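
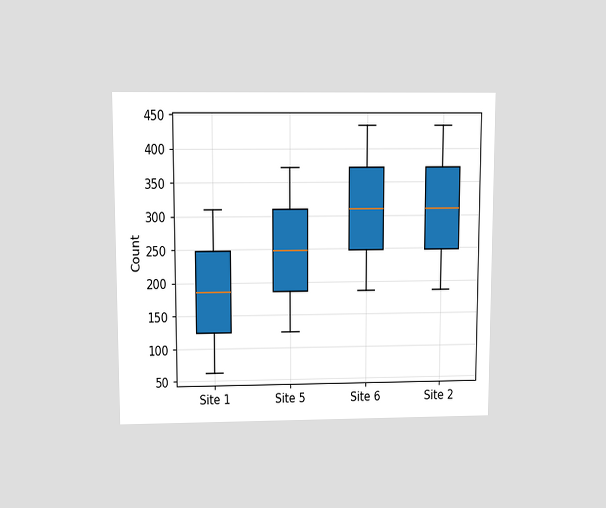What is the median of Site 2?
The chart is viewed slightly from above. The median line in the Site 2 box sits at 310.

310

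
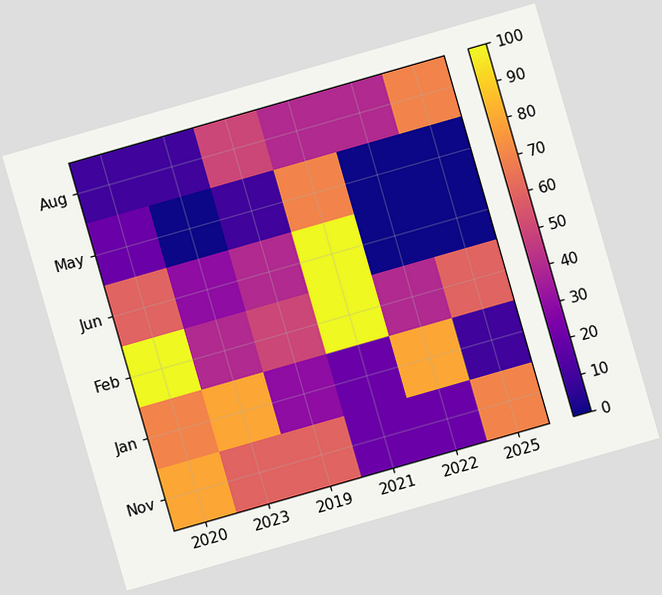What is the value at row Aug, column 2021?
40

The chart is tilted about 16° counter-clockwise. Matching cell (Aug, 2021) against the colorbar gives 40.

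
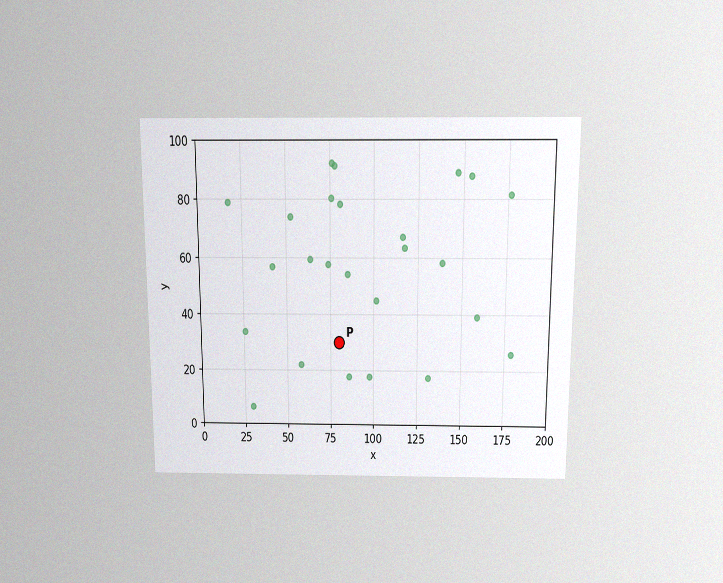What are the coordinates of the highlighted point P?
(80, 30)

The chart is viewed slightly from above, with some photo noise. Following the gridlines from P to each axis, P sits at (80, 30).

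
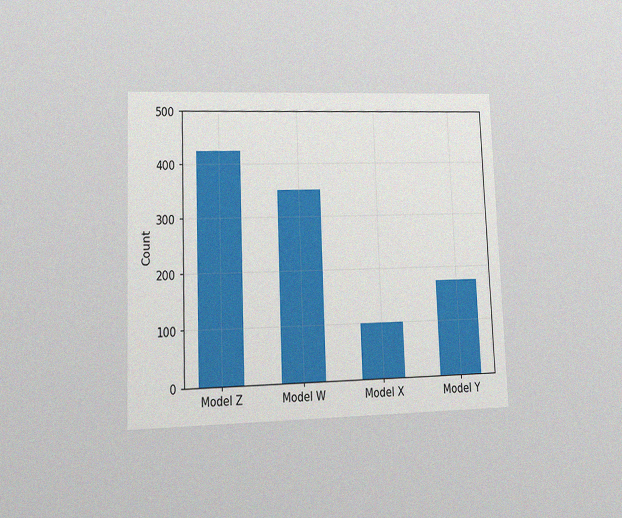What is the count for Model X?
100

The chart is tilted about 2° counter-clockwise and viewed at a slight angle, with some photo noise. Reading along the chart's y-axis, the Model X bar reaches 100.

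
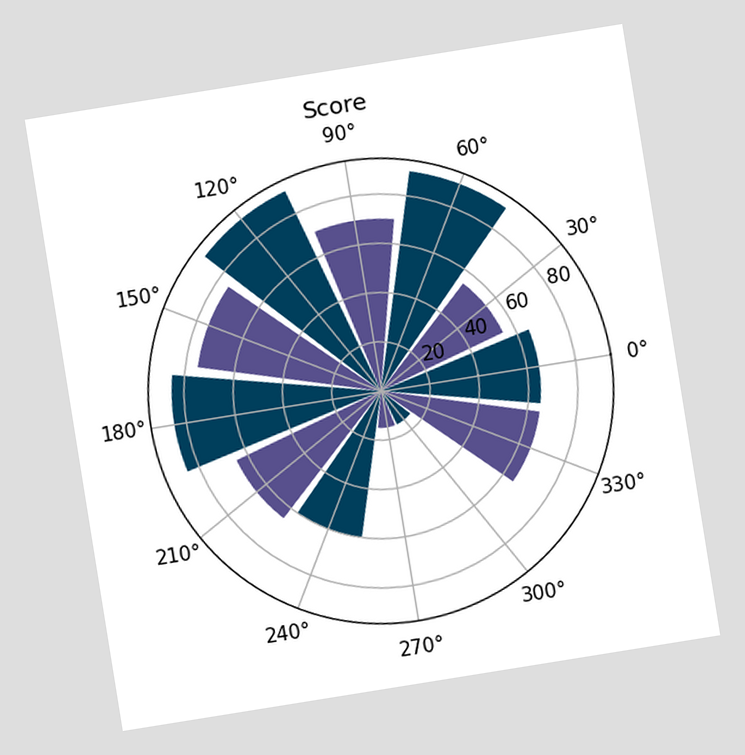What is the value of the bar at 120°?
90

The chart is tilted about 9° counter-clockwise. The bar at 120° reaches 90 on the radial axis.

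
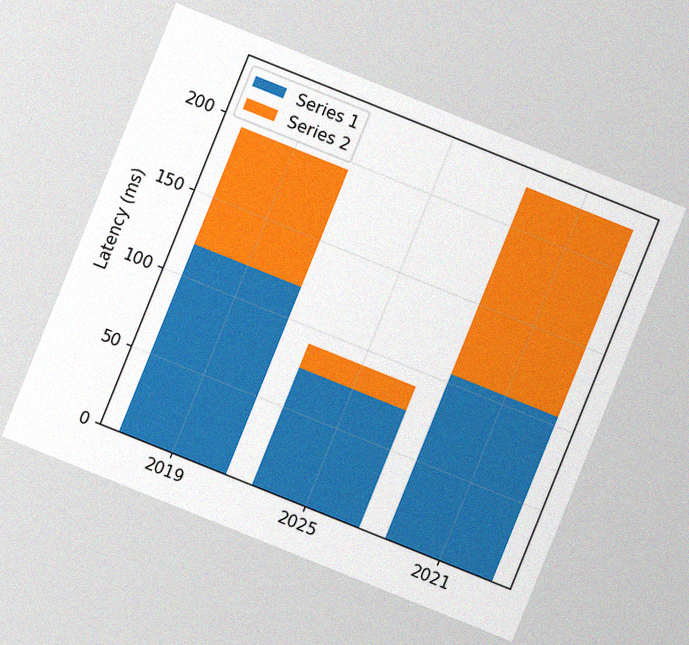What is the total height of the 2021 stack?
225ms

The chart is tilted about 22° clockwise, with some photo noise. The 2021 stack's top reaches 225ms on the y-axis.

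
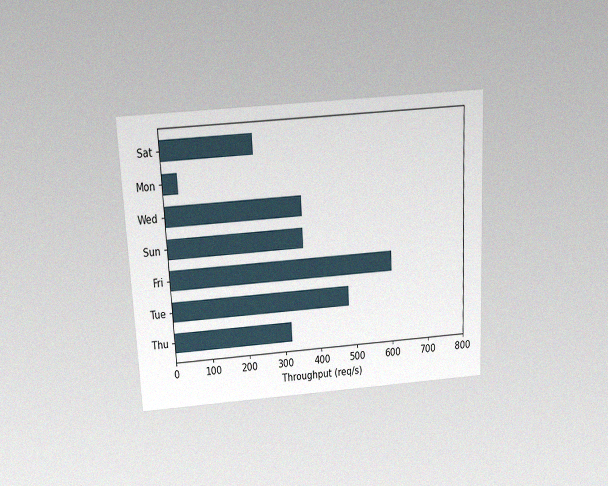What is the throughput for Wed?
The chart is tilted about 3° counter-clockwise and viewed slightly from above, with some photo noise. Reading along the chart's x-axis, the Wed bar reaches 360req/s.

360req/s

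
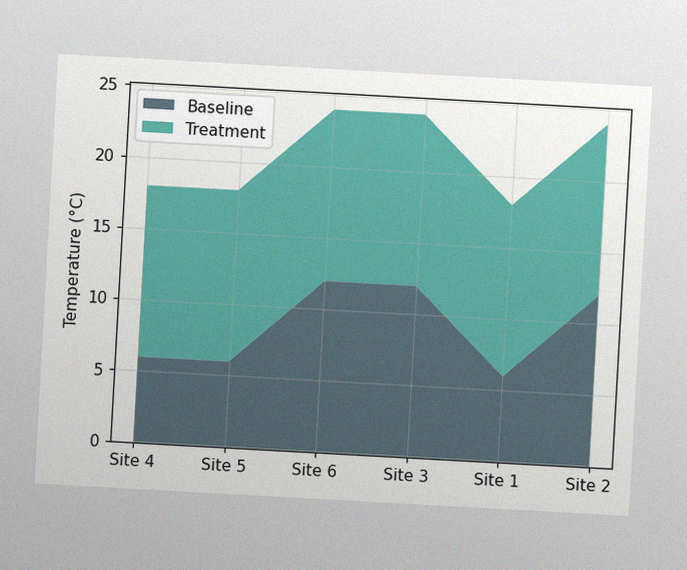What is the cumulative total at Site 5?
The chart is tilted about 3° clockwise, with some photo noise. The stacked total at Site 5 reaches 18°C.

18°C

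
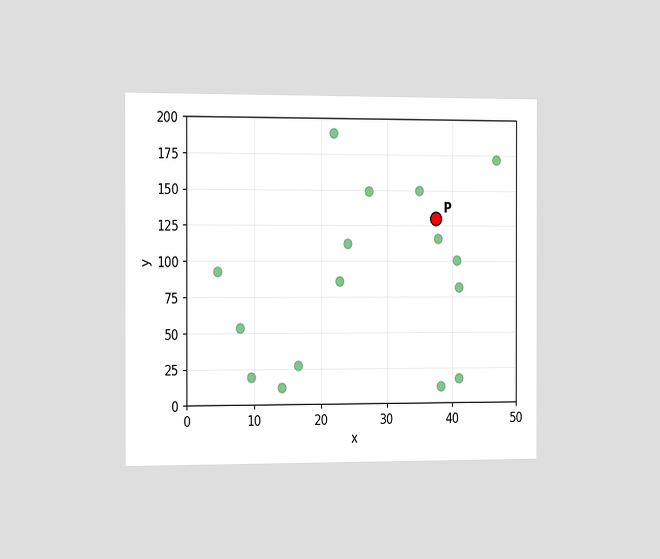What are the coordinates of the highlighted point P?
(37.5, 130)

The chart is viewed slightly from the left. Following the gridlines from P to each axis, P sits at (37.5, 130).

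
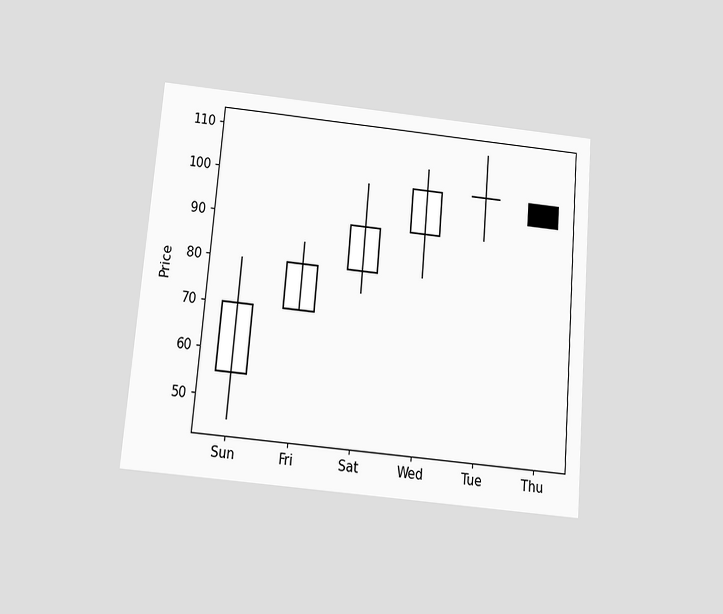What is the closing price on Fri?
The chart is tilted about 5° clockwise and viewed slightly from below. The Fri candle closes at 80.

80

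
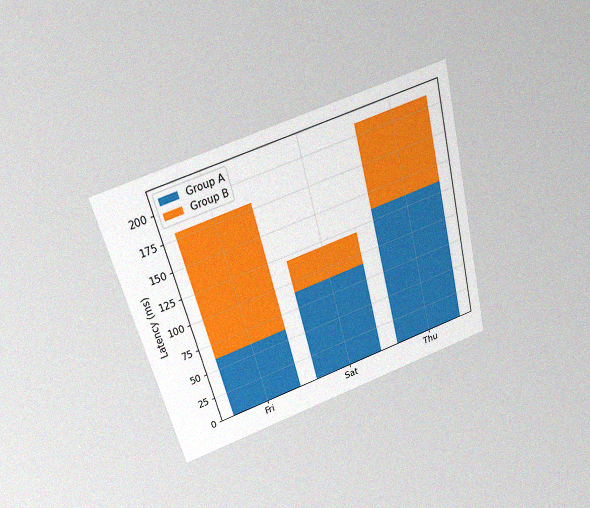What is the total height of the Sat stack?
120ms

The chart is tilted about 15° counter-clockwise and viewed slightly from above, with some photo noise. The Sat stack's top reaches 120ms on the y-axis.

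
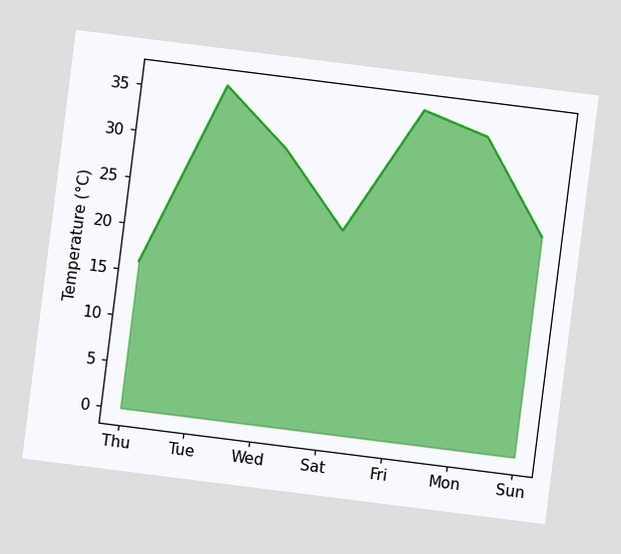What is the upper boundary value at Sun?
24°C

The chart is tilted about 7° clockwise. At Sun the upper boundary is at 24°C.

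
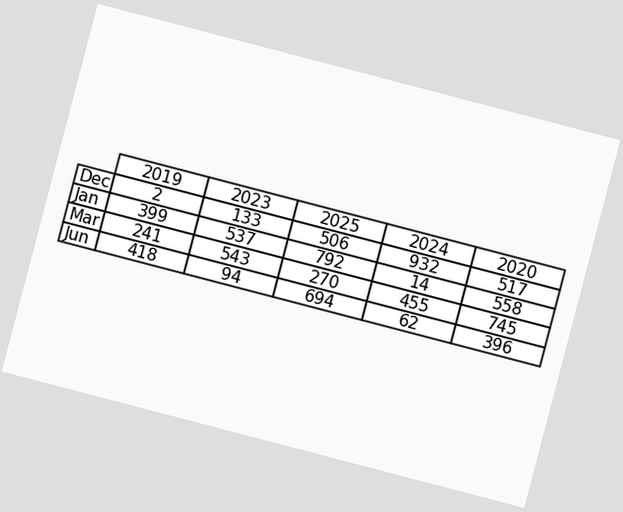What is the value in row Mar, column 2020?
The chart is tilted about 15° clockwise. The (Mar, 2020) cell reads 745.

745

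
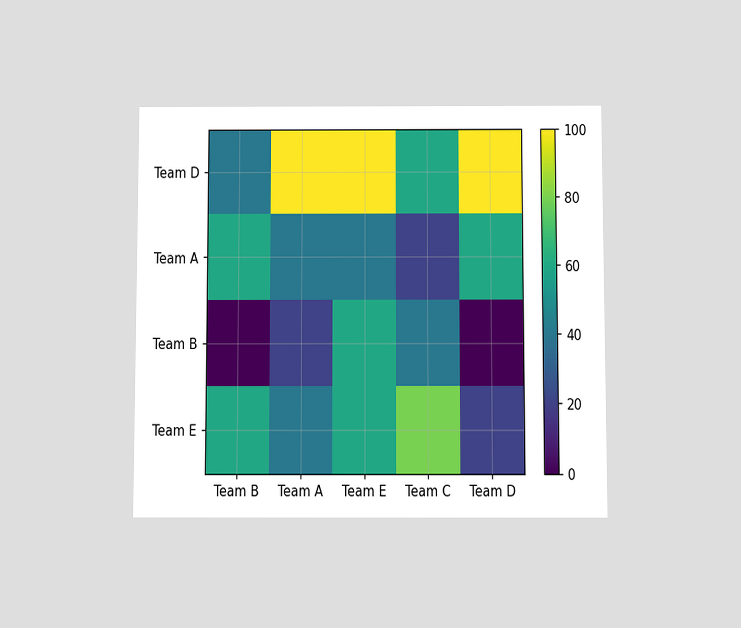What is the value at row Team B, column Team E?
The chart is viewed slightly from below. Matching cell (Team B, Team E) against the colorbar gives 60.

60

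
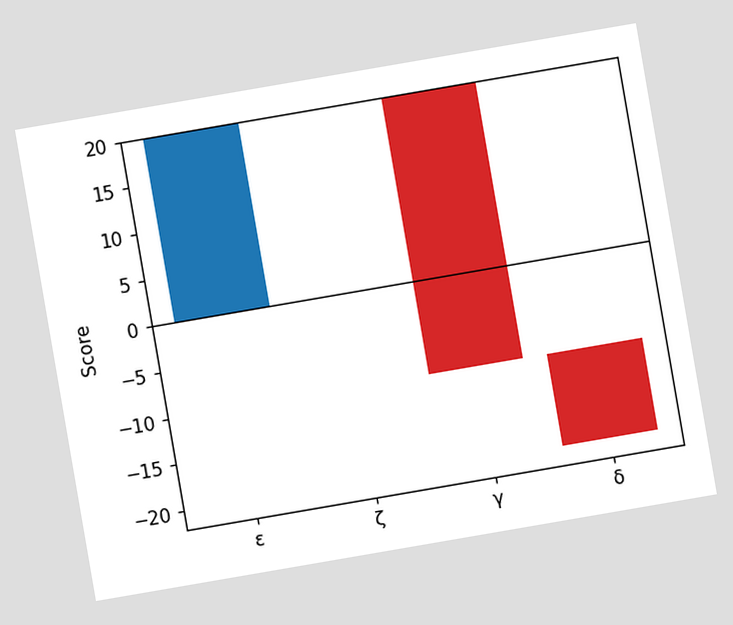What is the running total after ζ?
The chart is tilted about 10° counter-clockwise. After ζ the running total reaches 20.

20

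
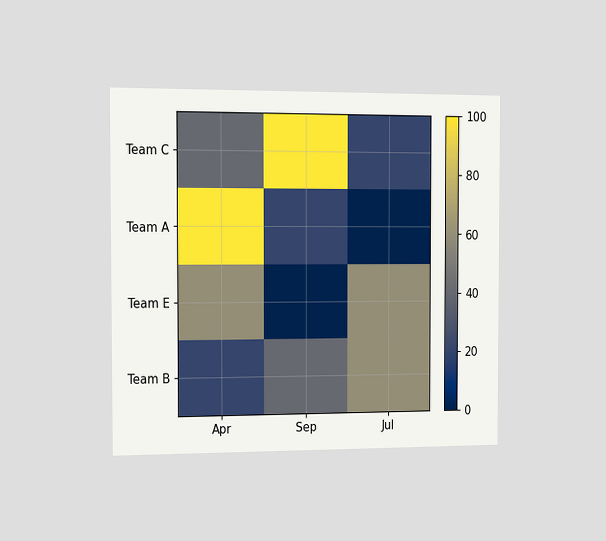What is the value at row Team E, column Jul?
60

The chart is viewed slightly from the left. Matching cell (Team E, Jul) against the colorbar gives 60.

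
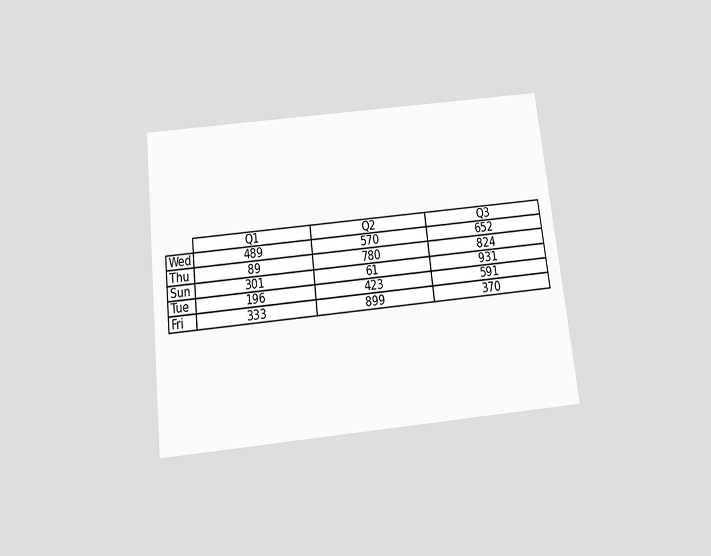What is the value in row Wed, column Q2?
570

The chart is tilted about 6° counter-clockwise and viewed slightly from below. The (Wed, Q2) cell reads 570.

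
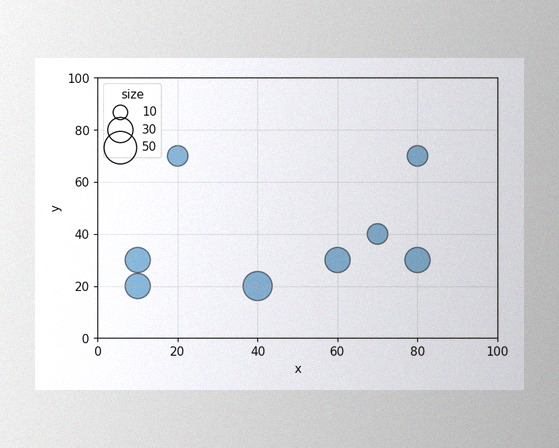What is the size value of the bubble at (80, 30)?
30

The image has some photo noise and uneven lighting. Matching the bubble at (80, 30) against the size legend gives 30.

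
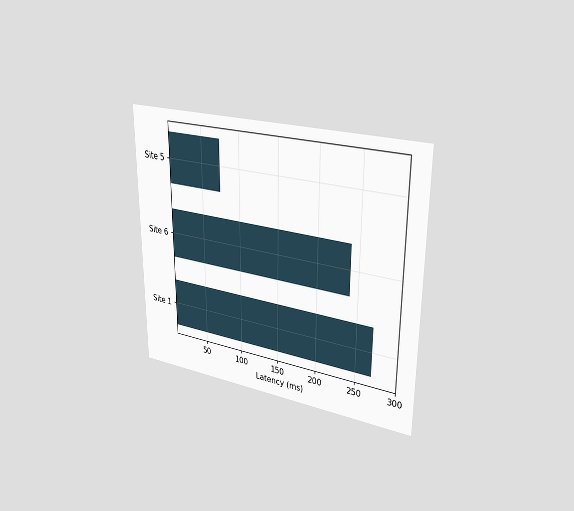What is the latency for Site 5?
The chart is viewed slightly from the right. Reading along the chart's x-axis, the Site 5 bar reaches 75ms.

75ms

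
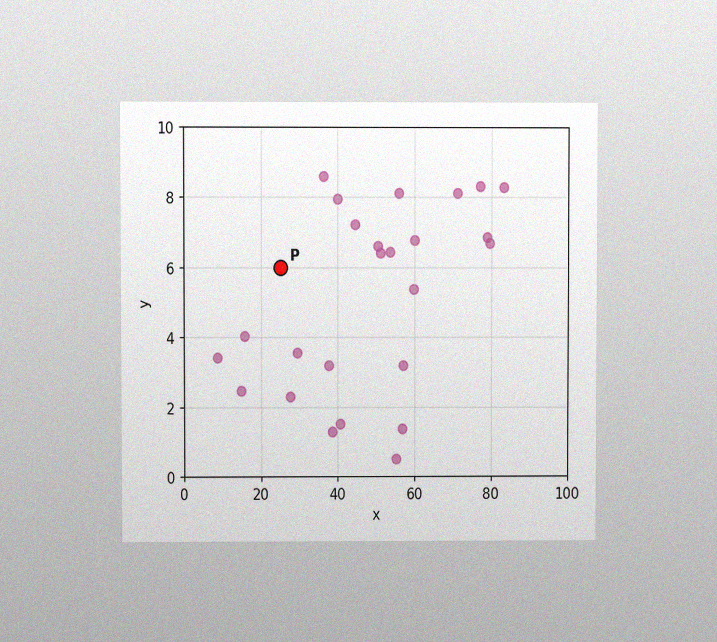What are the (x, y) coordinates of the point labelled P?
The chart is viewed at a slight angle, with some photo noise. Following the gridlines from P to each axis, P sits at (25, 6).

(25, 6)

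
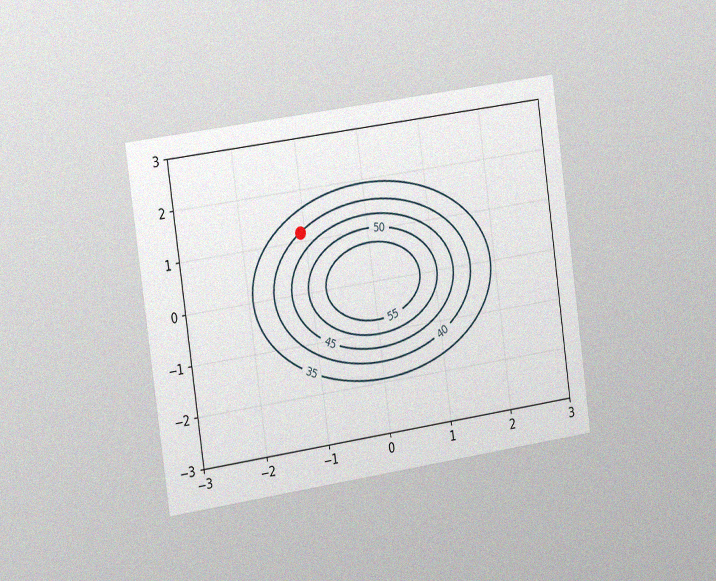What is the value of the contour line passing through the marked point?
40

The chart is tilted about 8° counter-clockwise and viewed slightly from the left, with some photo noise. The marked point sits on the contour labelled 40.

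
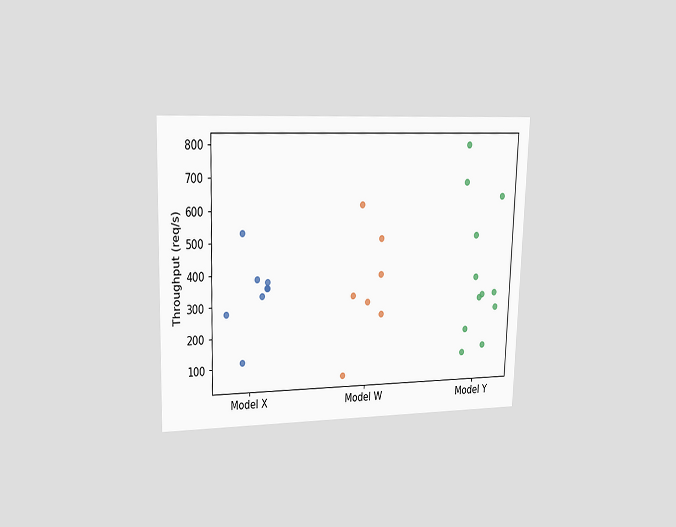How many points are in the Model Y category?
The chart is viewed at a slight angle. Counting the markers in the Model Y column gives 12.

12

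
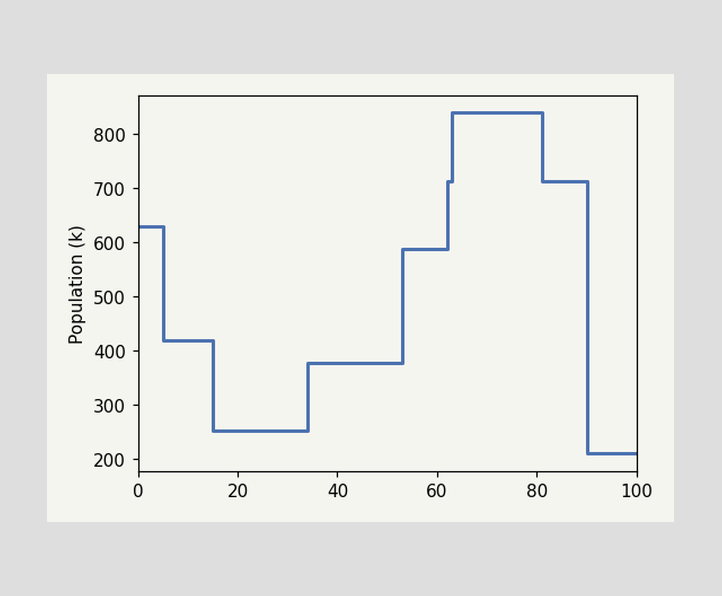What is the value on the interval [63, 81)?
On [63, 81) the step sits at 840k.

840k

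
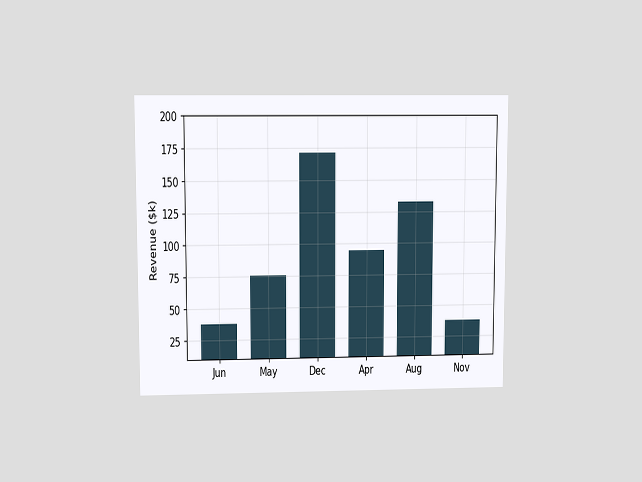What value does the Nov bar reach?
$38k

The chart is viewed at a slight angle. Reading along the chart's y-axis, the Nov bar reaches $38k.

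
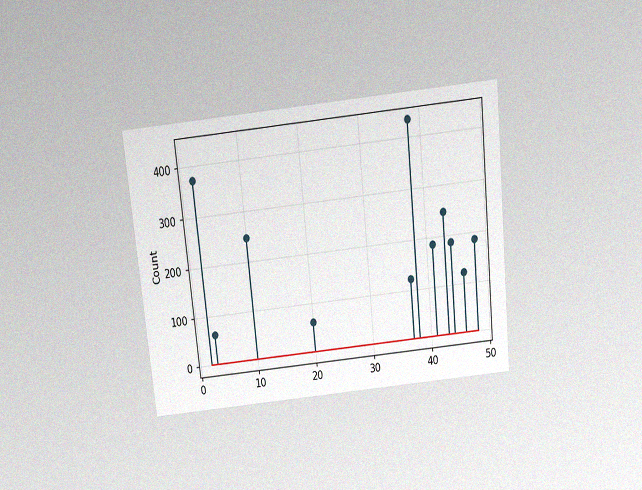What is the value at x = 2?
372

The chart is tilted about 6° counter-clockwise and viewed slightly from above, with some photo noise. The stem at x=2 reaches 372.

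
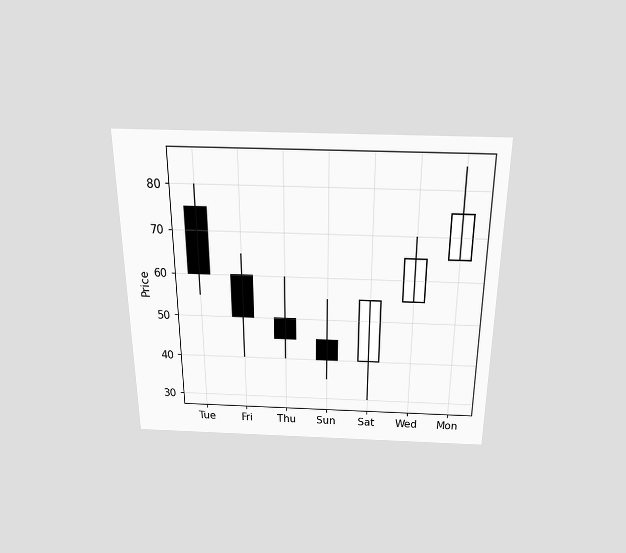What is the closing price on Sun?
40

The chart is viewed slightly from above. The Sun candle closes at 40.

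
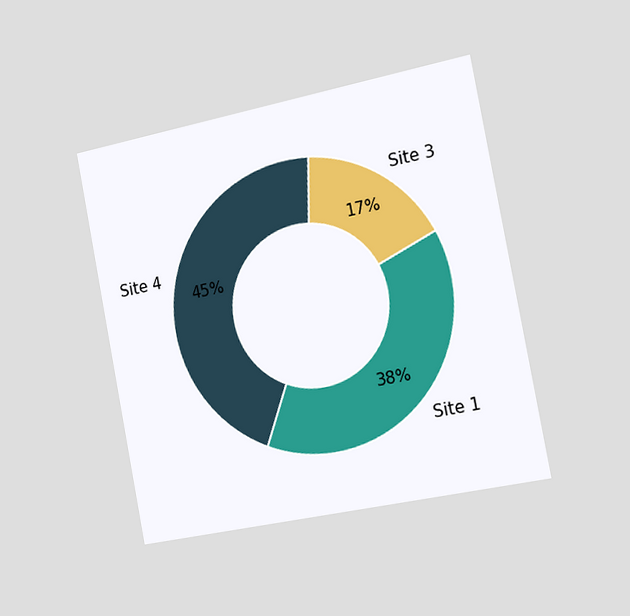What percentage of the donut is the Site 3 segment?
The chart is tilted about 11° counter-clockwise and viewed slightly from the right. The Site 3 segment takes up 17% of the ring.

17%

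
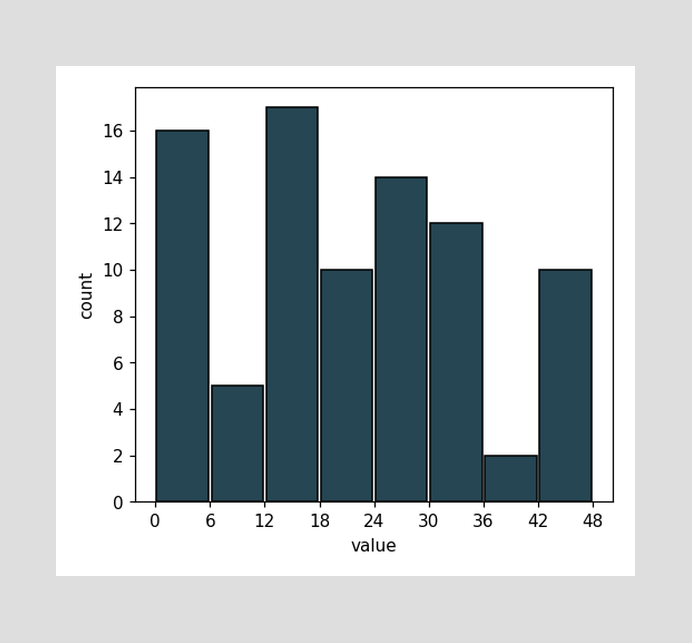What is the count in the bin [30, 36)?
12

The [30, 36) bin has height 12.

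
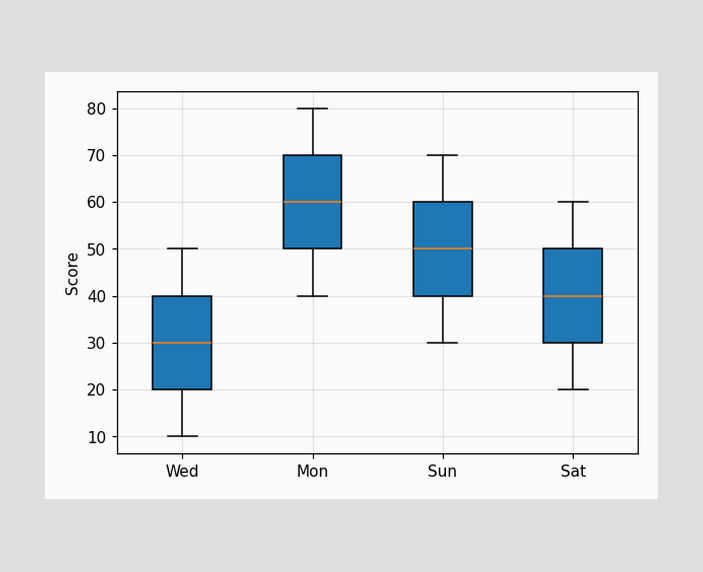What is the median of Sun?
The median line in the Sun box sits at 50.

50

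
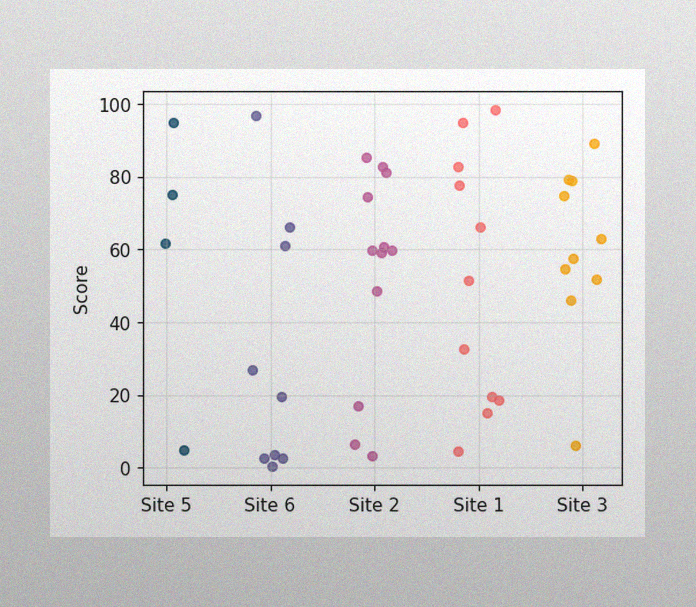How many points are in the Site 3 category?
The image has some photo noise and uneven lighting. Counting the markers in the Site 3 column gives 10.

10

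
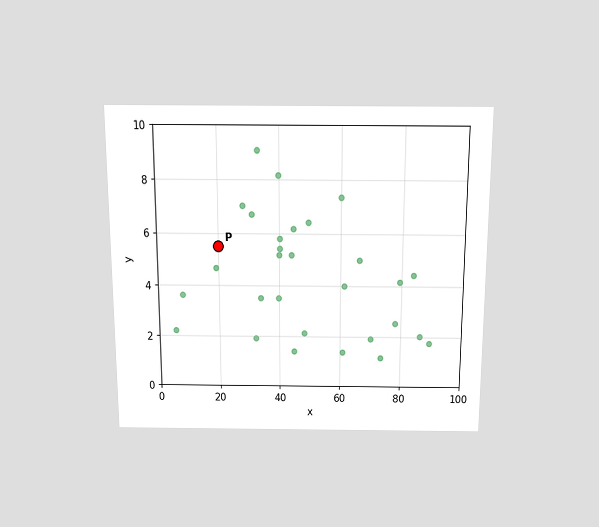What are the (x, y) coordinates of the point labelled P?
The chart is viewed slightly from above. Following the gridlines from P to each axis, P sits at (20, 5.5).

(20, 5.5)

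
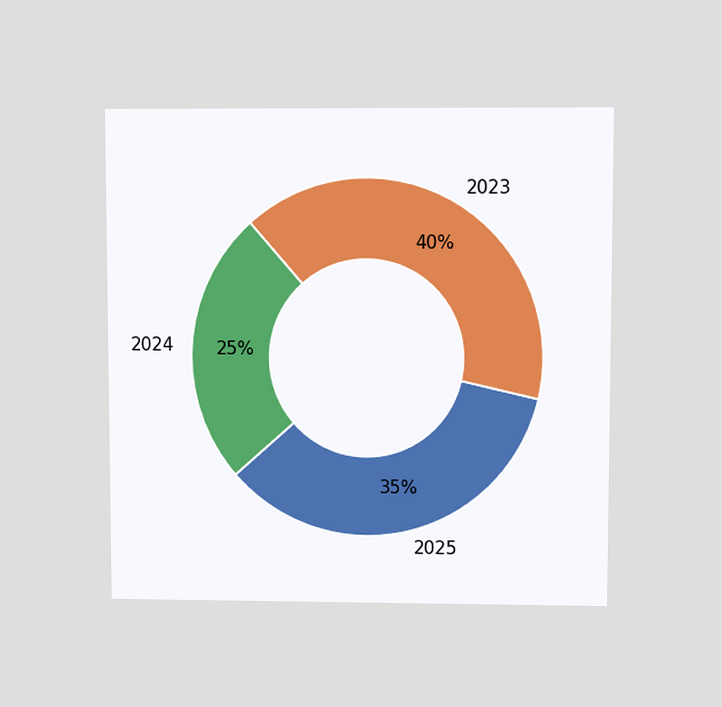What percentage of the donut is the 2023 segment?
The chart is viewed at a slight angle. The 2023 segment takes up 40% of the ring.

40%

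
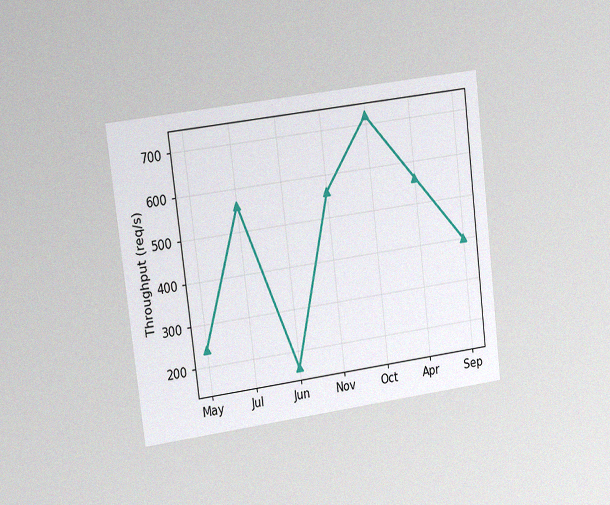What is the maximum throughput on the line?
720req/s

The chart is tilted about 7° counter-clockwise and viewed slightly from the left, with some photo noise. The highest point is at Oct, and reading across to the y-axis gives 720req/s.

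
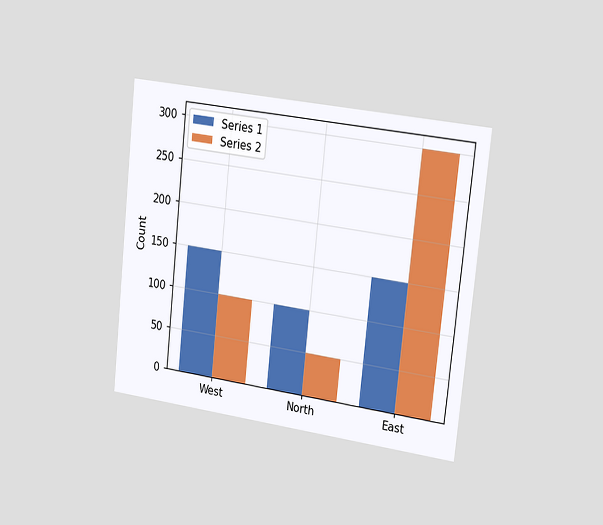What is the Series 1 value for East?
150

The chart is tilted about 6° clockwise and viewed slightly from the right. The Series 1 bar at East reaches 150 on the y-axis.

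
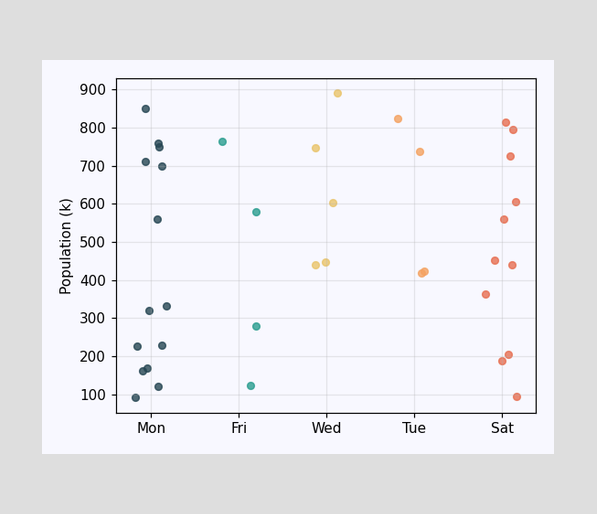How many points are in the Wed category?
5

Counting the markers in the Wed column gives 5.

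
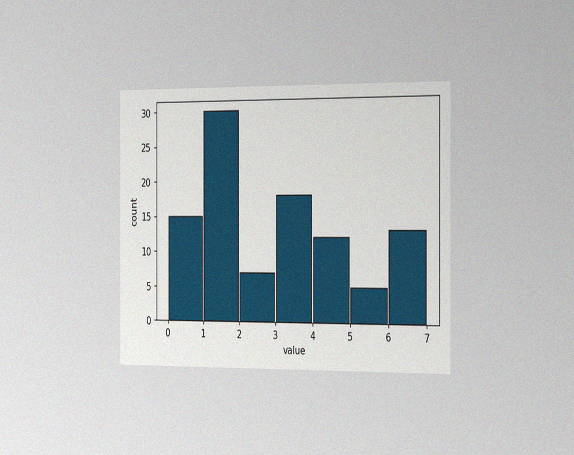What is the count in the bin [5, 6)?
5

The chart is viewed slightly from the right, with some photo noise. The [5, 6) bin has height 5.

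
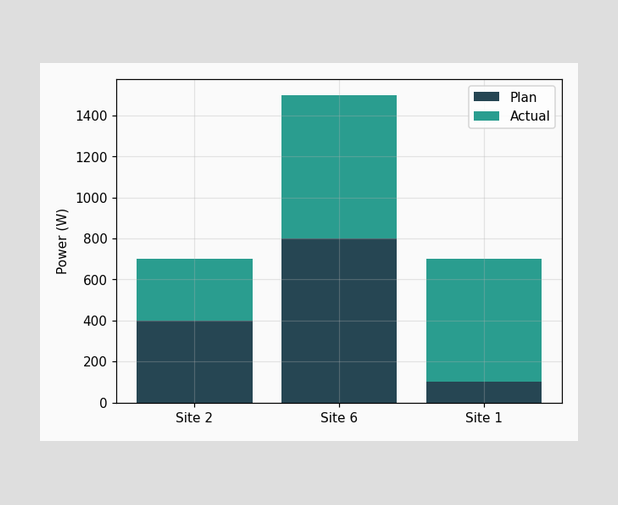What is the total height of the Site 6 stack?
The Site 6 stack's top reaches 1500W on the y-axis.

1500W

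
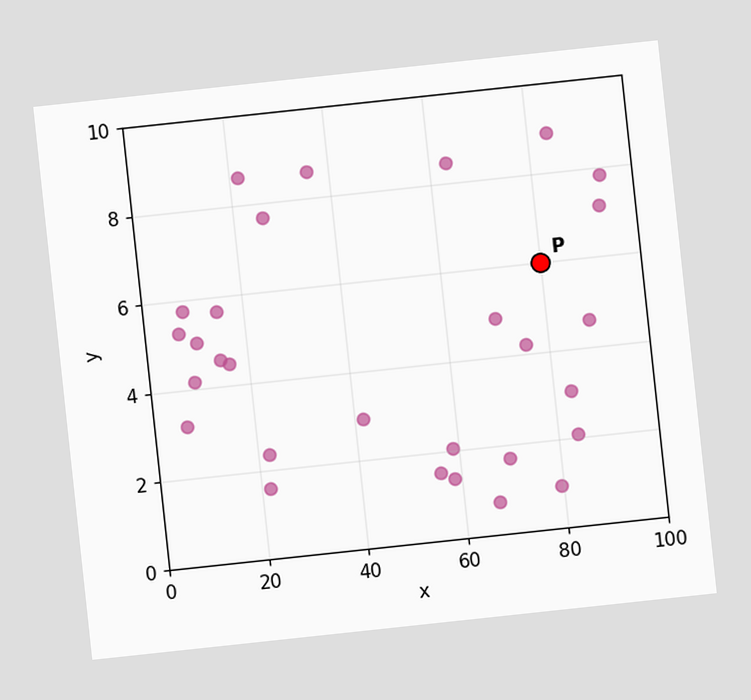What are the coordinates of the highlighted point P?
The chart is tilted about 6° counter-clockwise. Following the gridlines from P to each axis, P sits at (80, 6).

(80, 6)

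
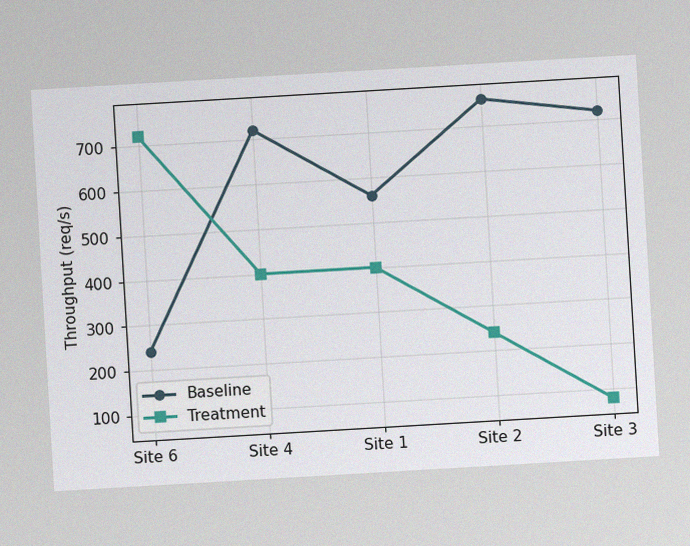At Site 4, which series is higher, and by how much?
The chart is tilted about 3° counter-clockwise, with some photo noise. At Site 4, Baseline sits above the other line by 320req/s.

Baseline, by 320req/s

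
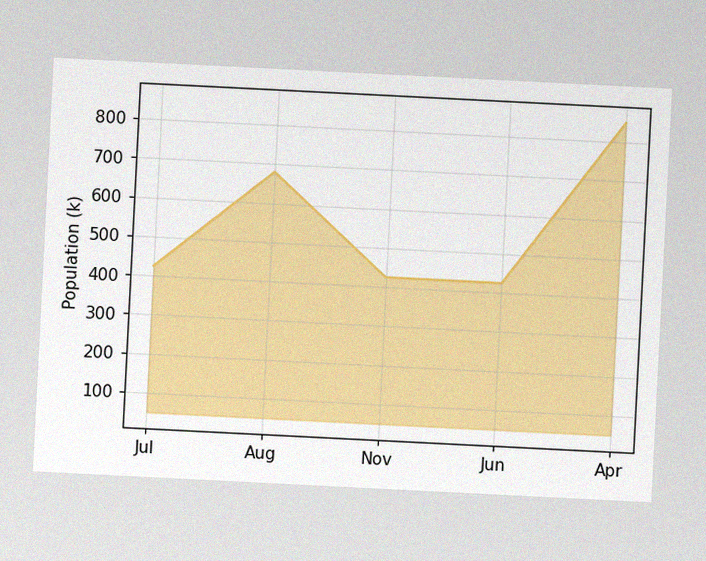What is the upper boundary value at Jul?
425k

The chart is tilted about 3° clockwise, with some photo noise. At Jul the upper boundary is at 425k.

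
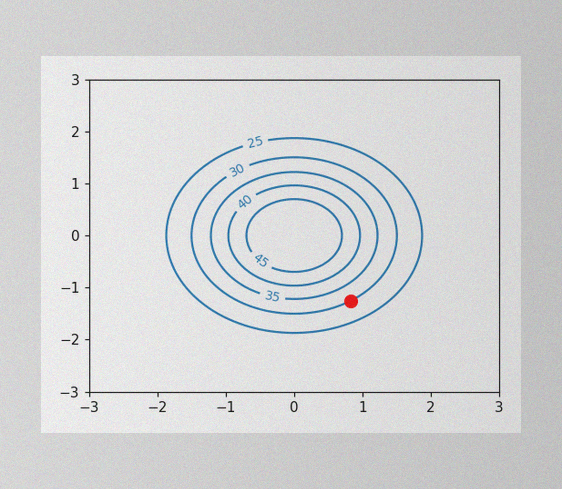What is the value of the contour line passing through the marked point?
The image has some photo noise and uneven lighting. The marked point sits on the contour labelled 30.

30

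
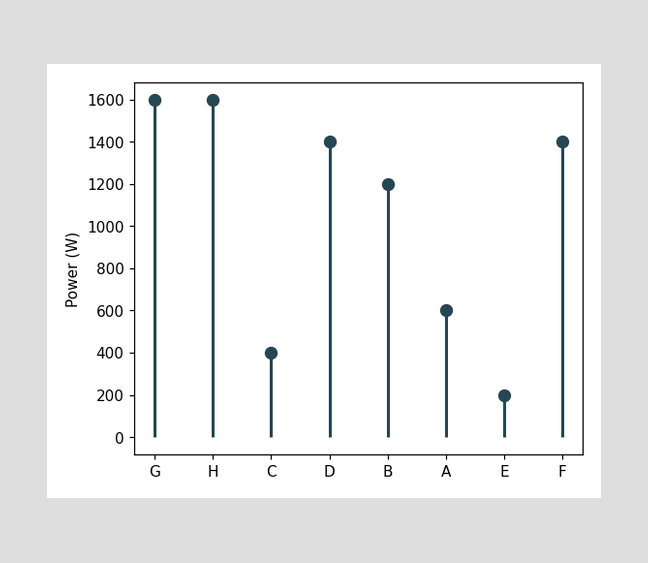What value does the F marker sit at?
1400W

The F marker sits at 1400W.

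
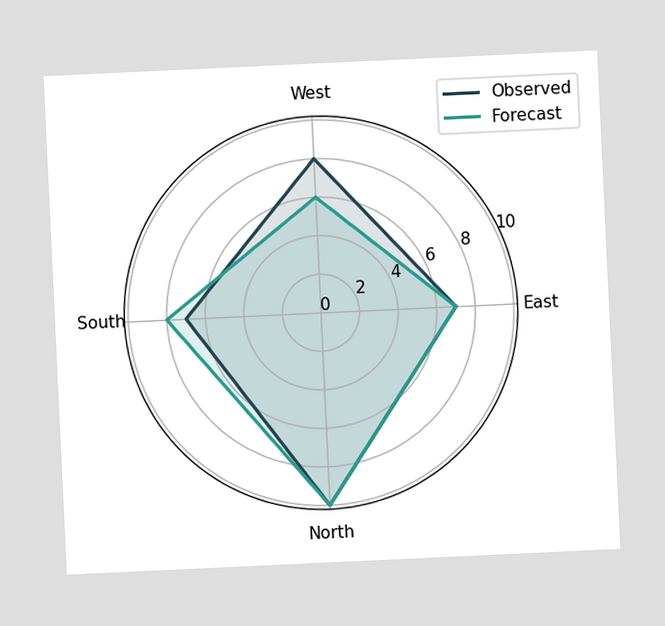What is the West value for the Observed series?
8

The chart is tilted about 3° counter-clockwise. On the West axis, Observed reaches 8.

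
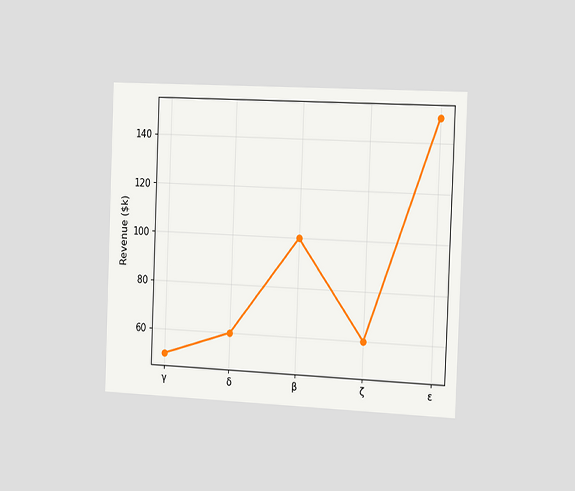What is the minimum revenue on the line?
The chart is tilted about 2° clockwise and viewed slightly from the right. The lowest point is at γ, and reading across to the y-axis gives $50k.

$50k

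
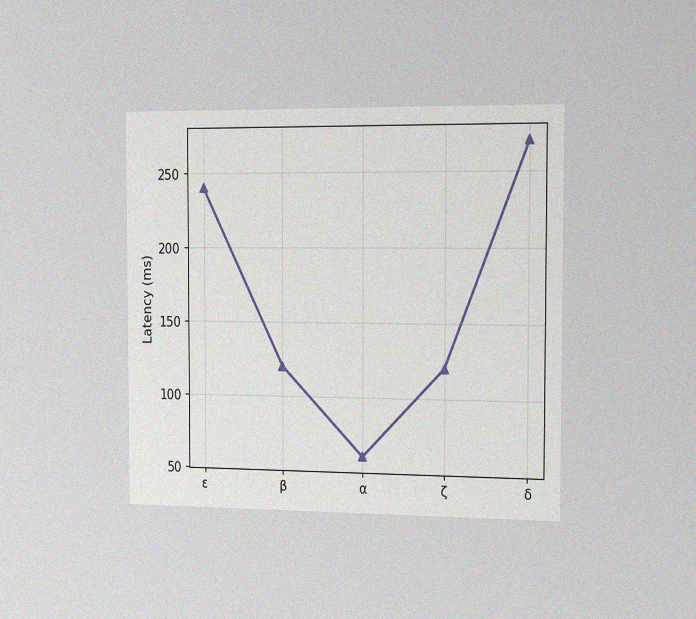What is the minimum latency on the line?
60ms

The chart is viewed slightly from the right, with some photo noise. The lowest point is at α, and reading across to the y-axis gives 60ms.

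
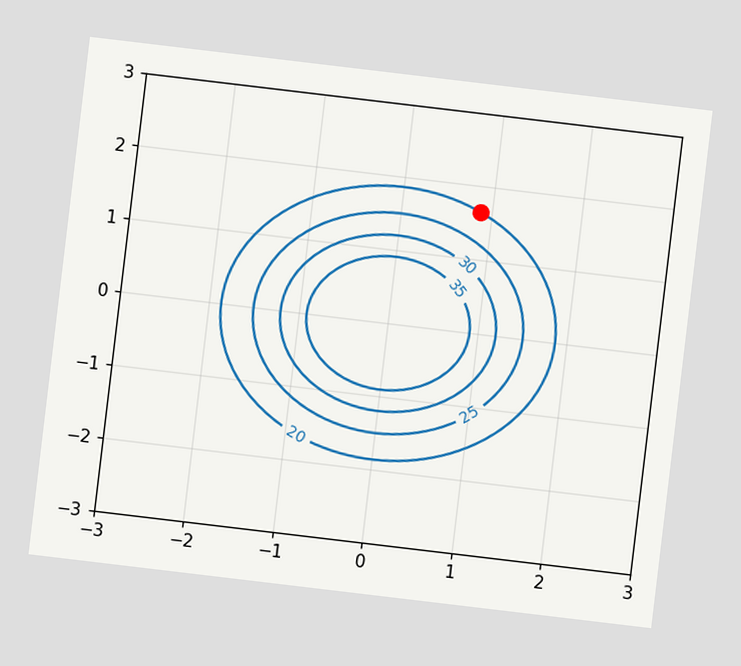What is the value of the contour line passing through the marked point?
20

The chart is tilted about 7° clockwise. The marked point sits on the contour labelled 20.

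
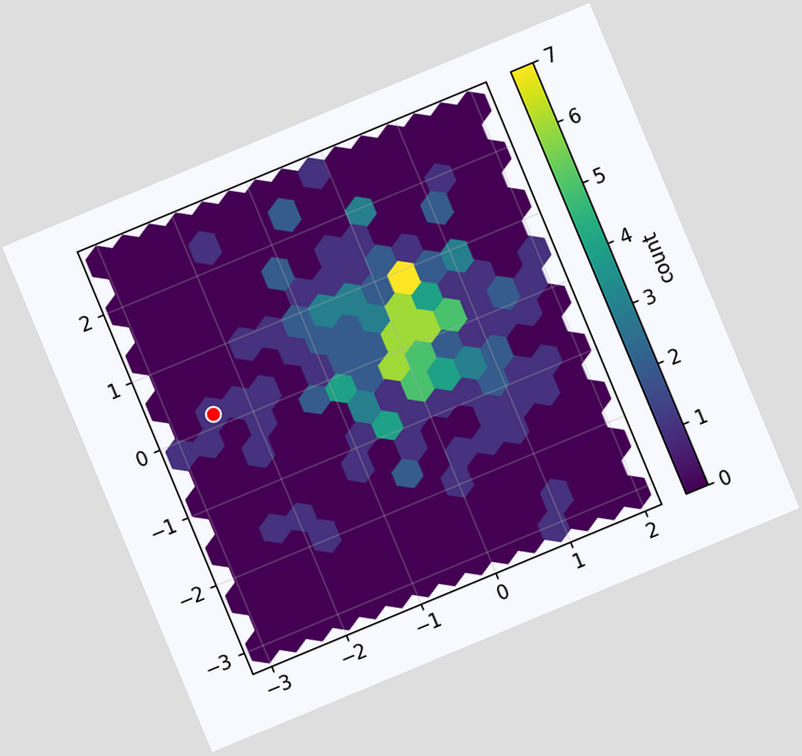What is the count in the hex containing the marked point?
1

The chart is tilted about 23° counter-clockwise. The marked hex reads 1 on the colorbar.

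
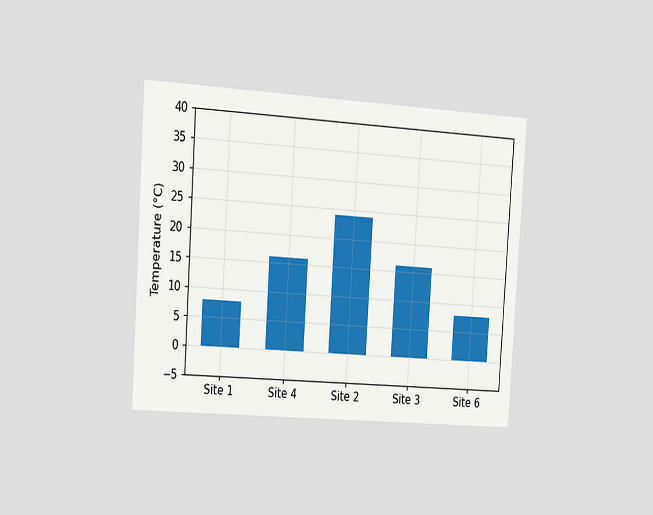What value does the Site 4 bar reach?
16°C

The chart is tilted about 4° clockwise and viewed slightly from the left. Reading along the chart's y-axis, the Site 4 bar reaches 16°C.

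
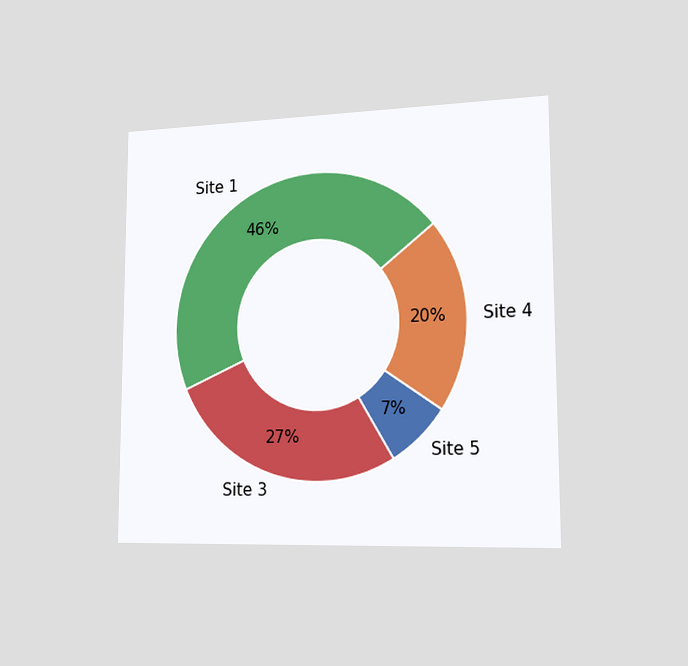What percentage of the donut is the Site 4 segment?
The chart is viewed slightly from the right. The Site 4 segment takes up 20% of the ring.

20%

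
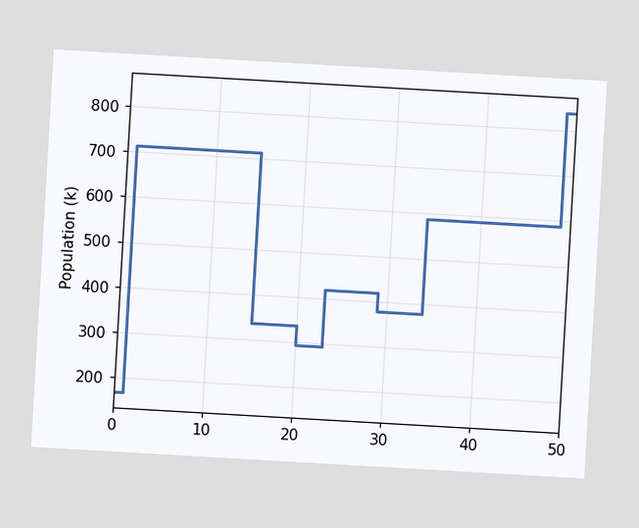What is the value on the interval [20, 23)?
The chart is tilted about 3° clockwise. On [20, 23) the step sits at 294k.

294k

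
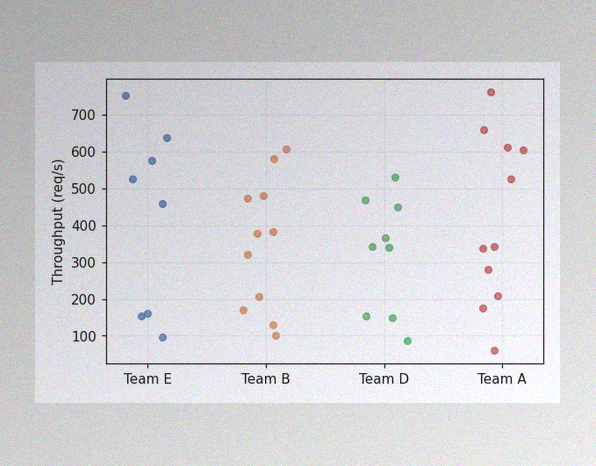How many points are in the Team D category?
The image has some photo noise and uneven lighting. Counting the markers in the Team D column gives 9.

9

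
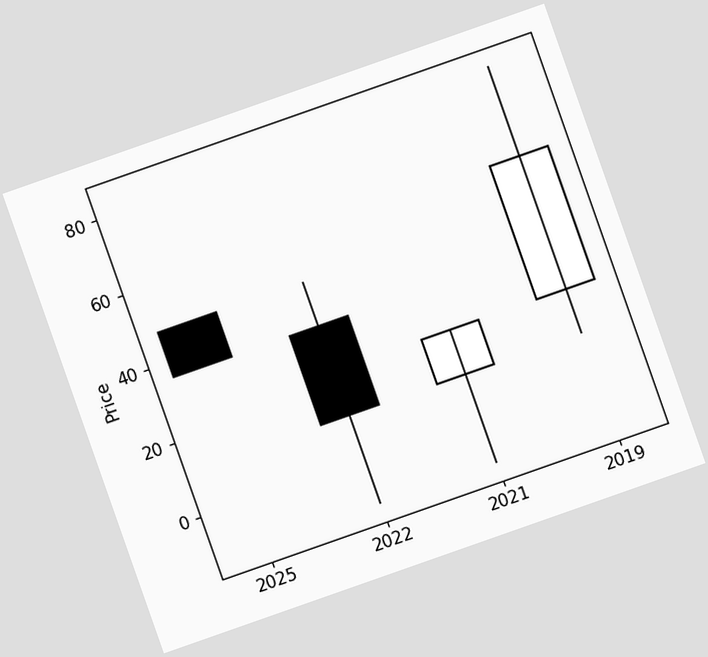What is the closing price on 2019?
60

The chart is tilted about 19° counter-clockwise. The 2019 candle closes at 60.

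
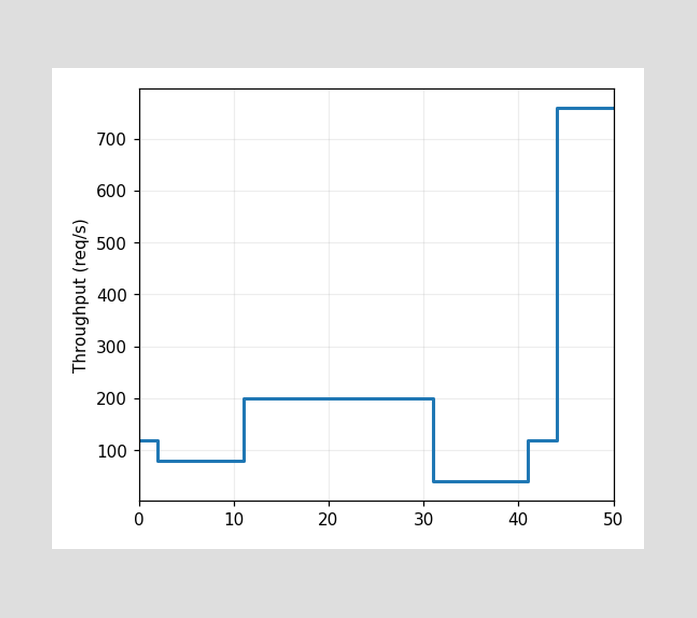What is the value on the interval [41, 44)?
On [41, 44) the step sits at 120req/s.

120req/s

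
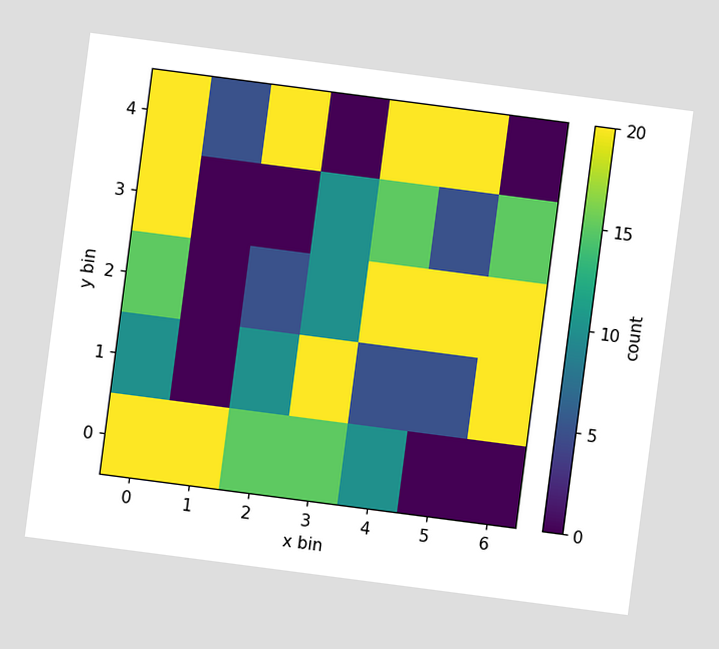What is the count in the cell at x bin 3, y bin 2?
10

The chart is tilted about 7° clockwise. Matching the cell (3, 2) against the colorbar gives 10.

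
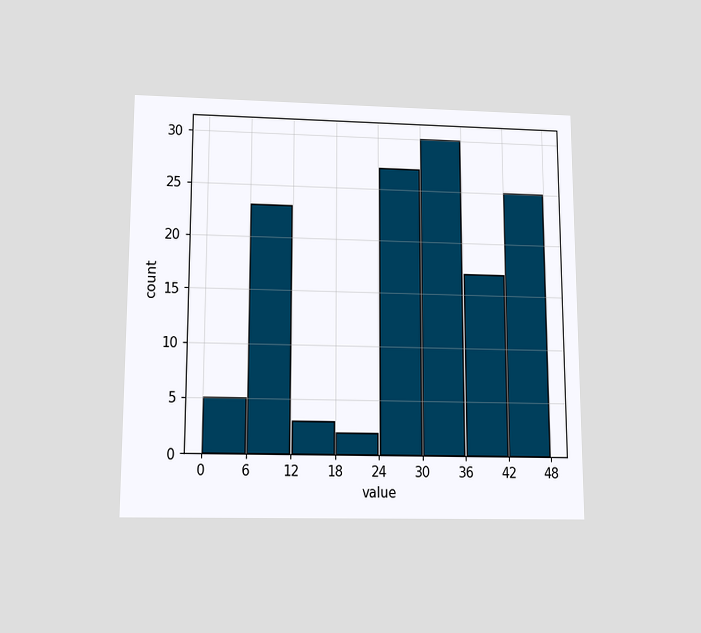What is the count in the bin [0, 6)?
5

The chart is viewed slightly from below. The [0, 6) bin has height 5.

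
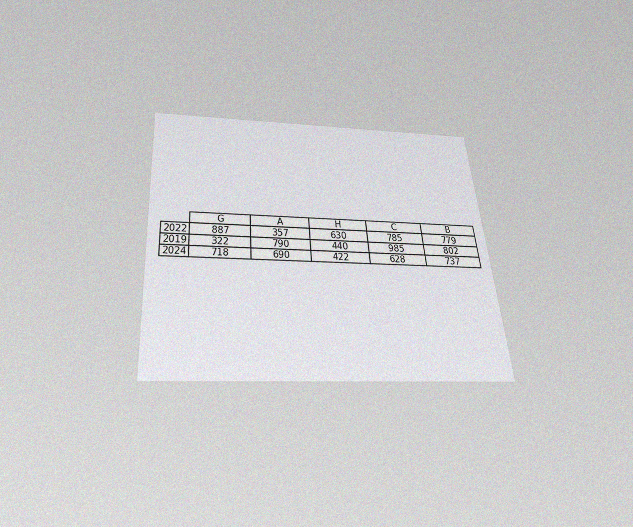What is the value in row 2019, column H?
The chart is tilted about 5° counter-clockwise and viewed slightly from below, with some photo noise. The (2019, H) cell reads 440.

440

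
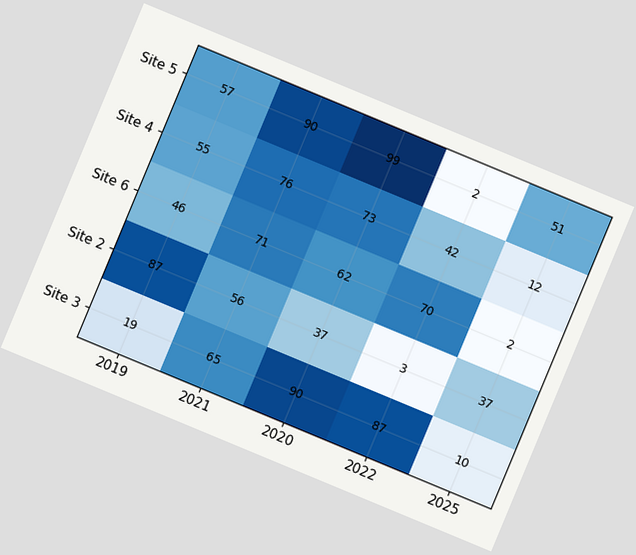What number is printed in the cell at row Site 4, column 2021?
The chart is tilted about 23° clockwise. The (Site 4, 2021) cell reads 76.

76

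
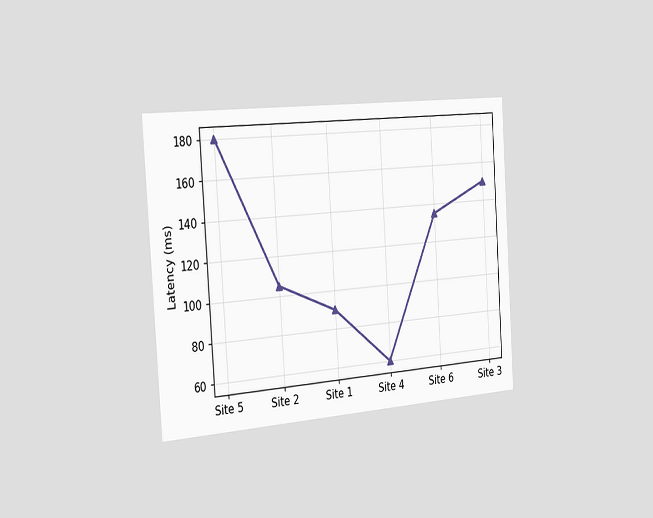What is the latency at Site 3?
150ms

The chart is tilted about 4° counter-clockwise and viewed slightly from the left. At Site 3, the line is at 150ms.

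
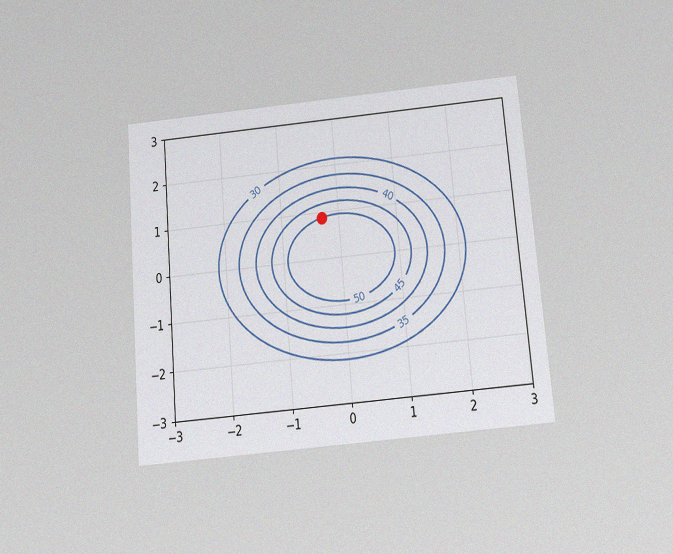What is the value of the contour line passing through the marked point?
50

The chart is tilted about 5° counter-clockwise and viewed slightly from below, with some photo noise. The marked point sits on the contour labelled 50.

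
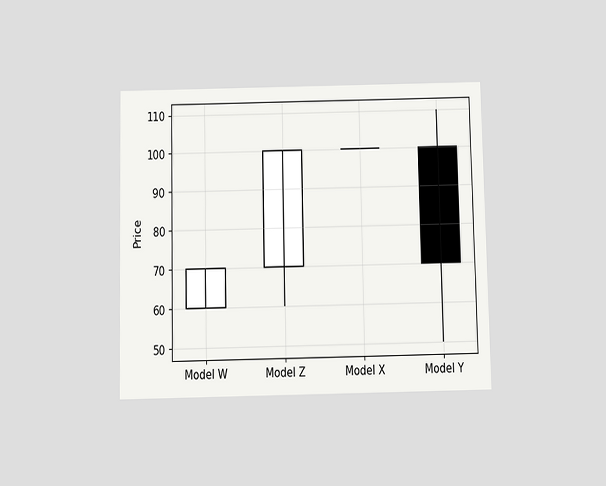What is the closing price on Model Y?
The chart is viewed slightly from below. The Model Y candle closes at 70.

70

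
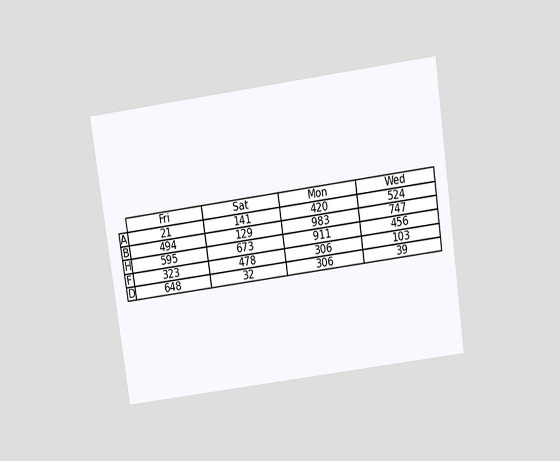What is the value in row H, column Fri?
The chart is tilted about 8° counter-clockwise and viewed slightly from above. The (H, Fri) cell reads 595.

595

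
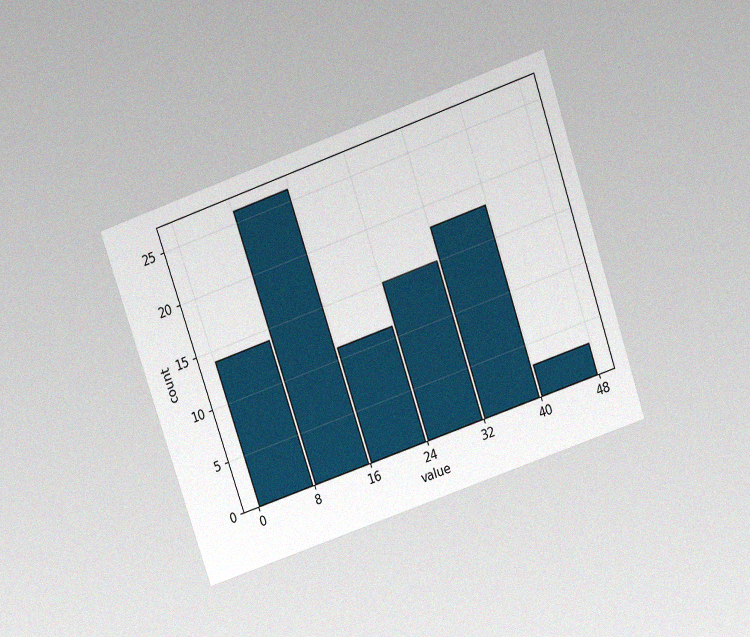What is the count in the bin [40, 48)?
3

The chart is tilted about 19° counter-clockwise and viewed slightly from above, with some photo noise. The [40, 48) bin has height 3.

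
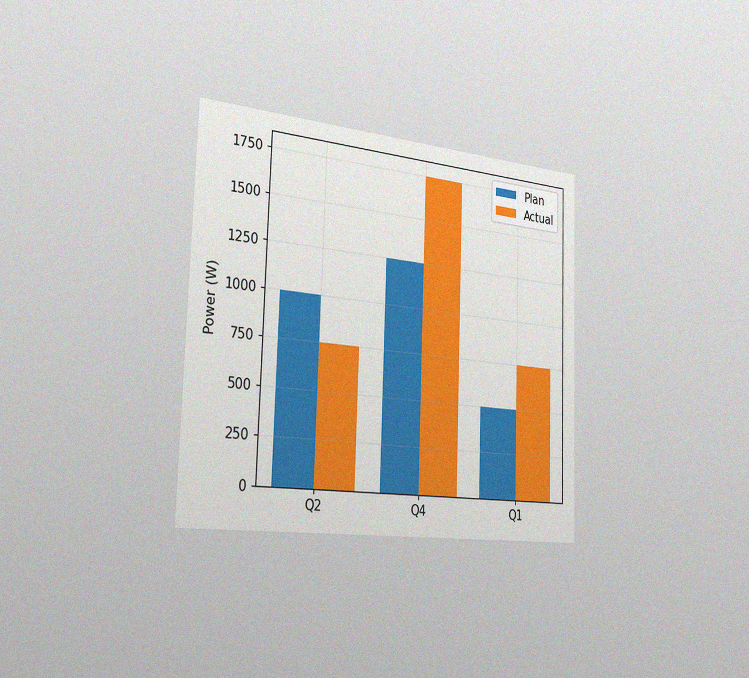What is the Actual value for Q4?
The chart is viewed slightly from the left, with some photo noise. The Actual bar at Q4 reaches 1750W on the y-axis.

1750W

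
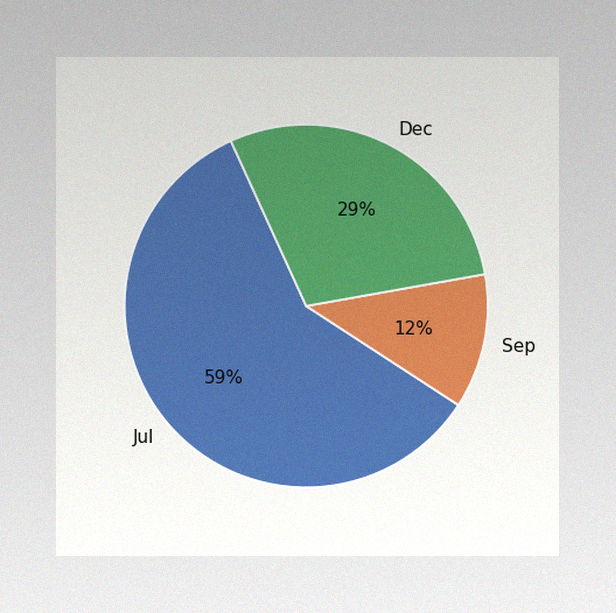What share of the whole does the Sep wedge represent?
The image has some photo noise and uneven lighting. The Sep slice takes up 12% of the pie.

12%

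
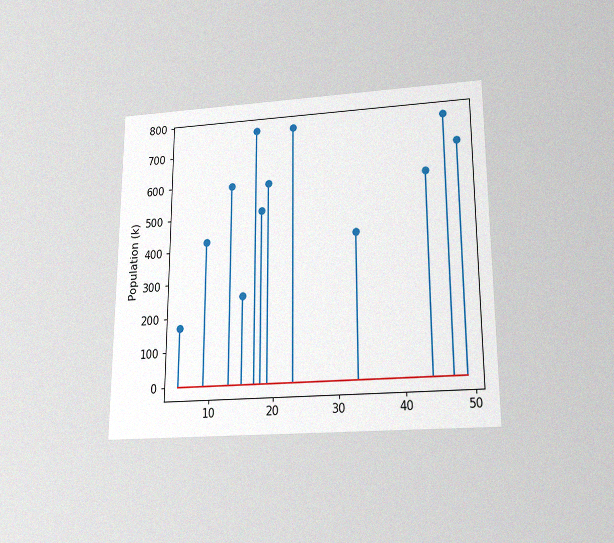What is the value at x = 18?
510k

The chart is viewed slightly from below, with some photo noise. The stem at x=18 reaches 510k.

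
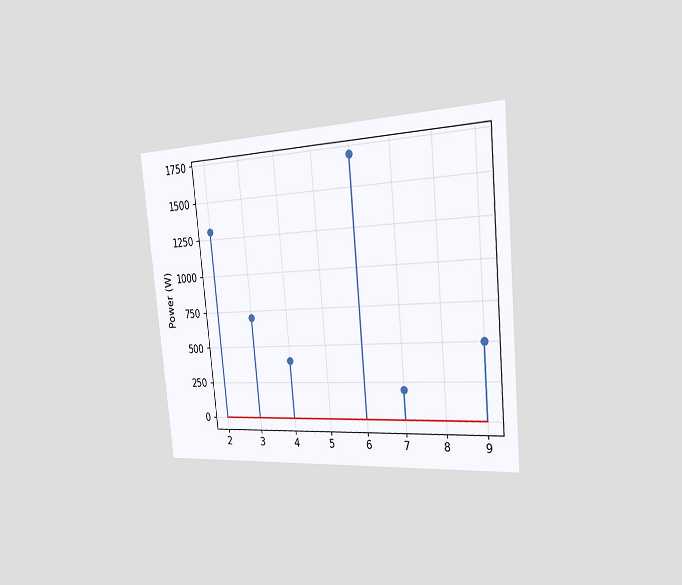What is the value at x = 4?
The chart is tilted about 5° counter-clockwise and viewed slightly from the right. The stem at x=4 reaches 400W.

400W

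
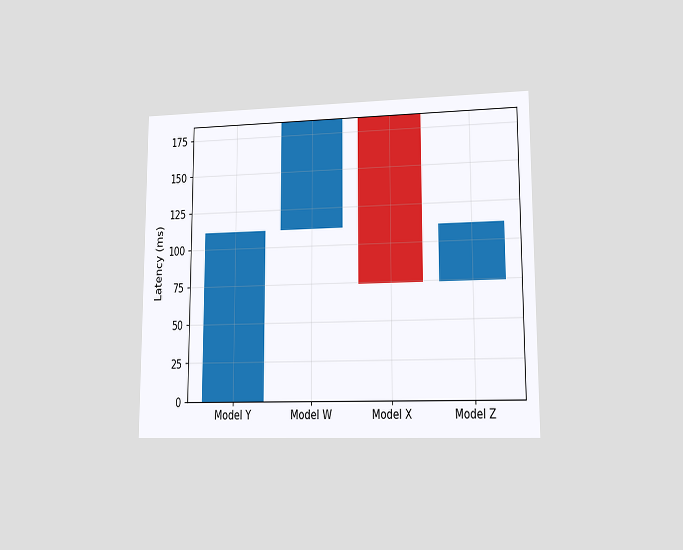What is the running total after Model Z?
The chart is viewed at a slight angle. After Model Z the running total reaches 111ms.

111ms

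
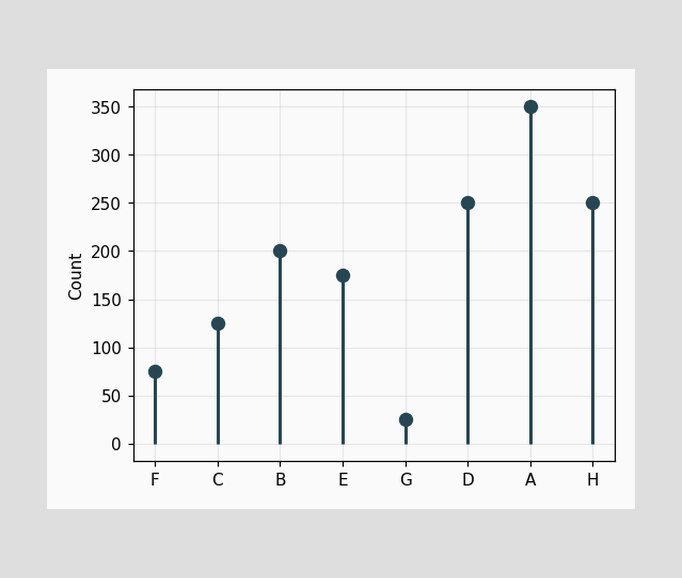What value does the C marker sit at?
The C marker sits at 125.

125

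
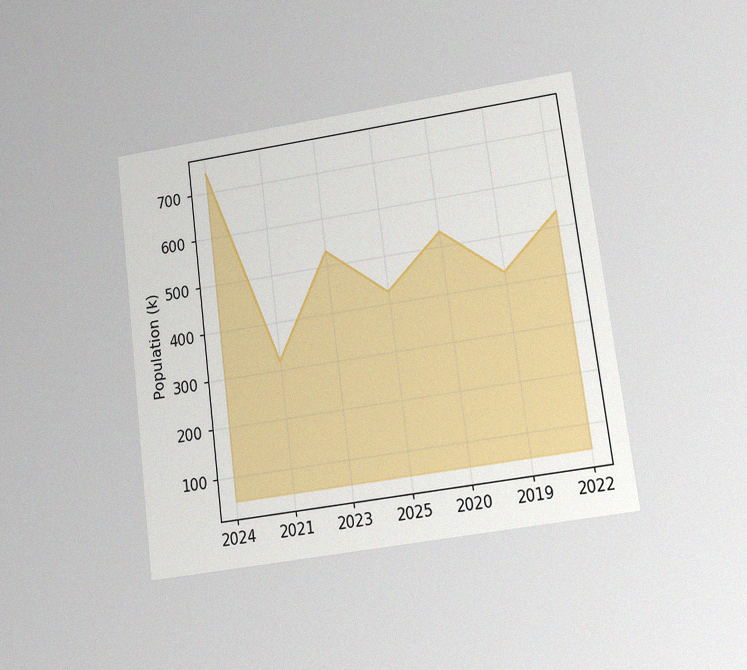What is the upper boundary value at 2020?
The chart is tilted about 7° counter-clockwise and viewed at a slight angle, with some photo noise. At 2020 the upper boundary is at 530k.

530k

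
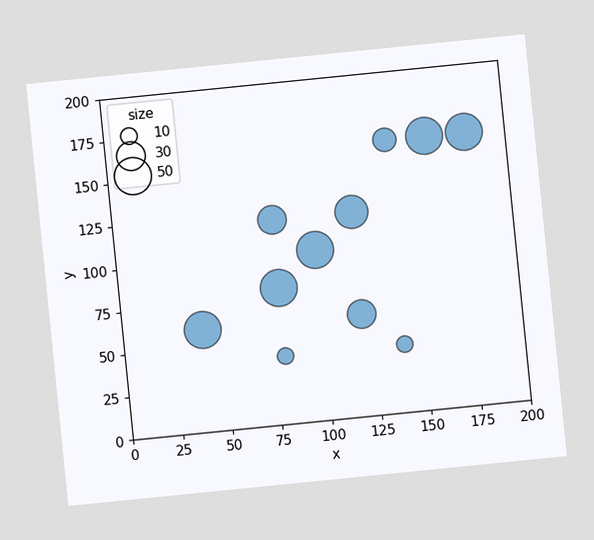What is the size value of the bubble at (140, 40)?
The chart is tilted about 6° counter-clockwise. Matching the bubble at (140, 40) against the size legend gives 10.

10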